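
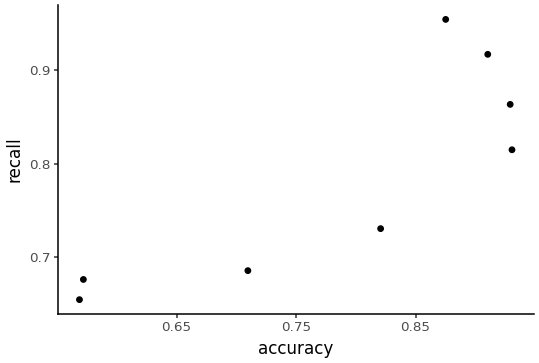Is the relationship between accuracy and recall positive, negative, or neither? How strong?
positive, strong

Points are positively correlated; strong (|r| ≈ 0.8).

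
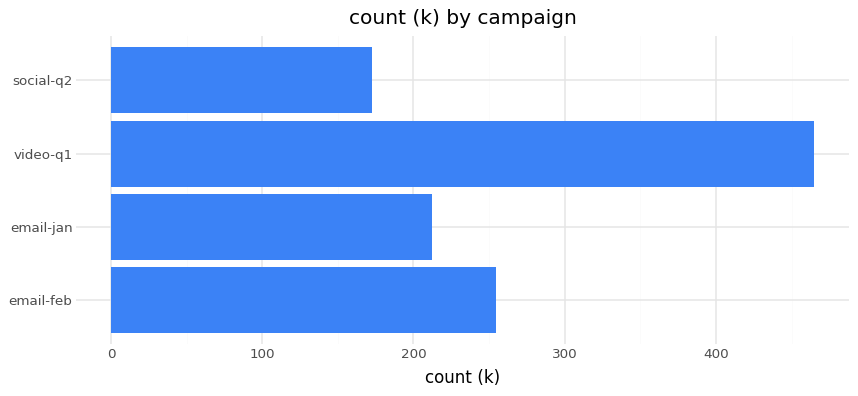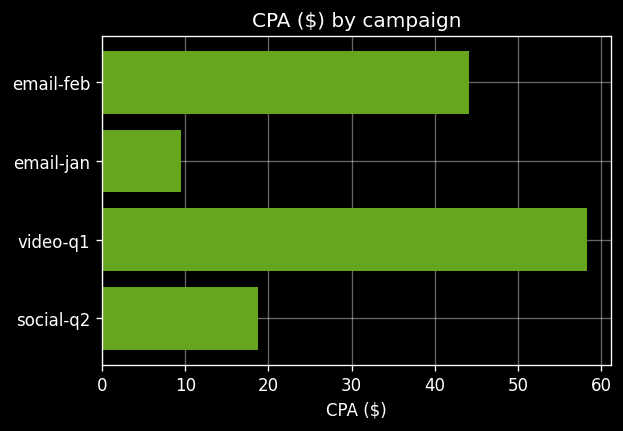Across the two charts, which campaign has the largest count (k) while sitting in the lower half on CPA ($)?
Chart 2 median CPA ($) ≈ 30; below-median campaigns: email-jan, social-q2. Among those, email-jan has the highest count (k) (≈ 200).

email-jan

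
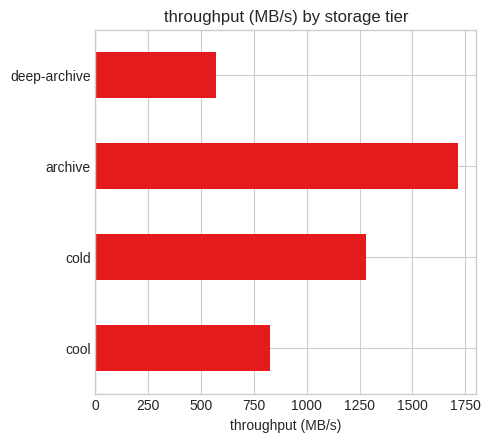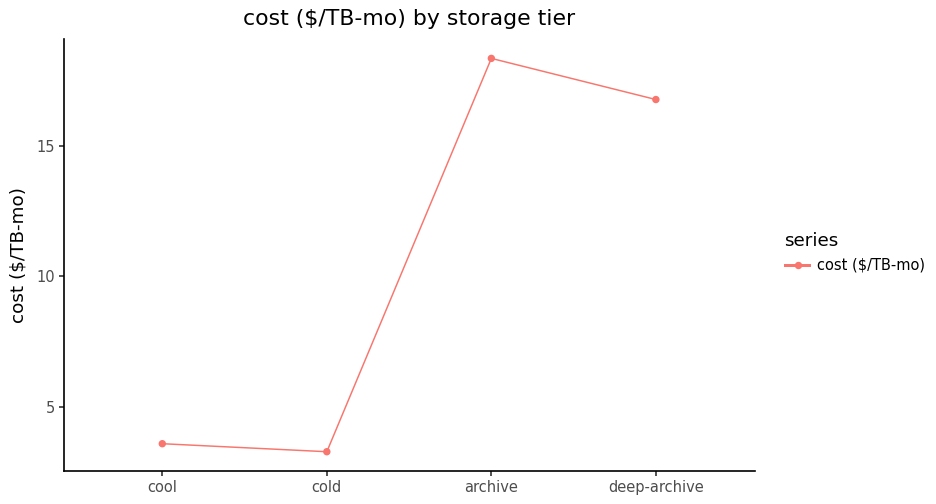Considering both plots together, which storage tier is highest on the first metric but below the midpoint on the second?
cold

Chart 2 median cost ($/TB-mo) ≈ 10; below-median storage tiers: cool, cold. Among those, cold has the highest throughput (MB/s) (≈ 1200).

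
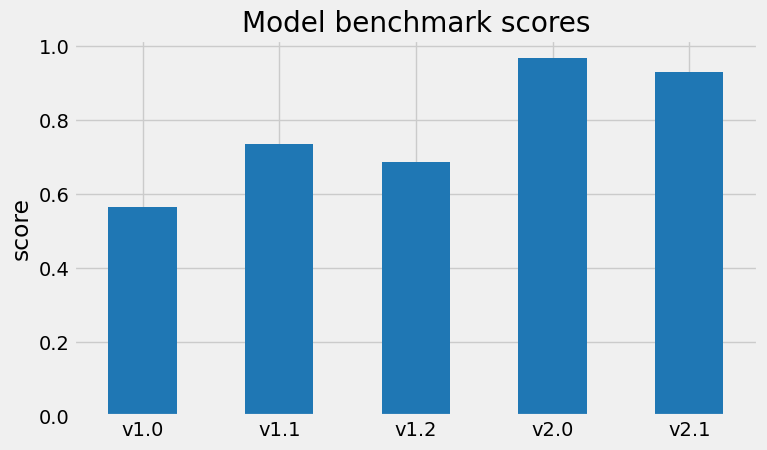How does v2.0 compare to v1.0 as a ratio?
v2.0 ≈ 1.0, v1.0 ≈ 0.6; 1.0/0.6 ≈ 1.67.

≈ 1.67×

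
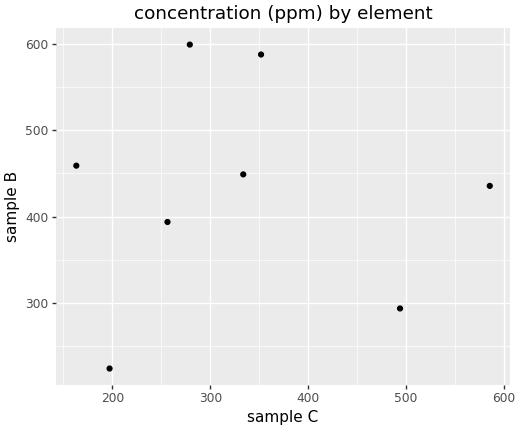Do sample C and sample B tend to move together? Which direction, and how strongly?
no clear correlation

Points are roughly uncorrelated; weak (|r| ≈ 0.0).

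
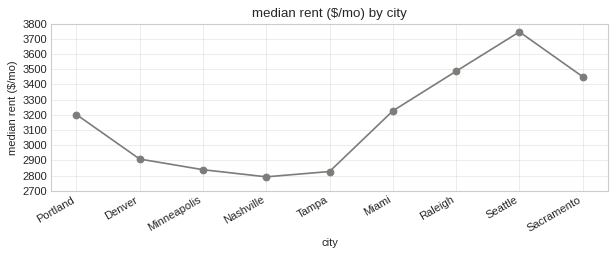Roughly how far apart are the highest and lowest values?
≈ 900

Max Seattle ≈ 3700, min Nashville ≈ 2800; range ≈ 900.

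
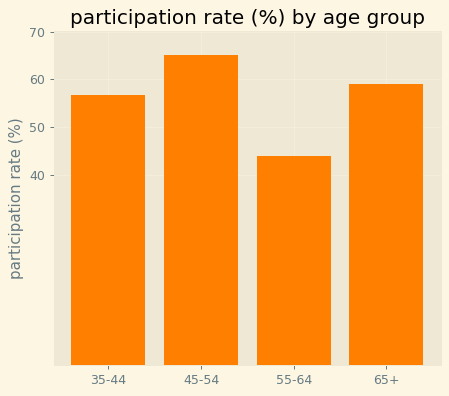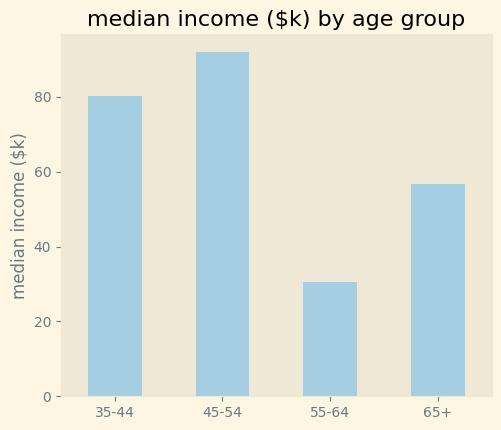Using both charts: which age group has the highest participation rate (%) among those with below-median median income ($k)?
Chart 2 median median income ($k) ≈ 70; below-median age groups: 55-64, 65+. Among those, 65+ has the highest participation rate (%) (≈ 60).

65+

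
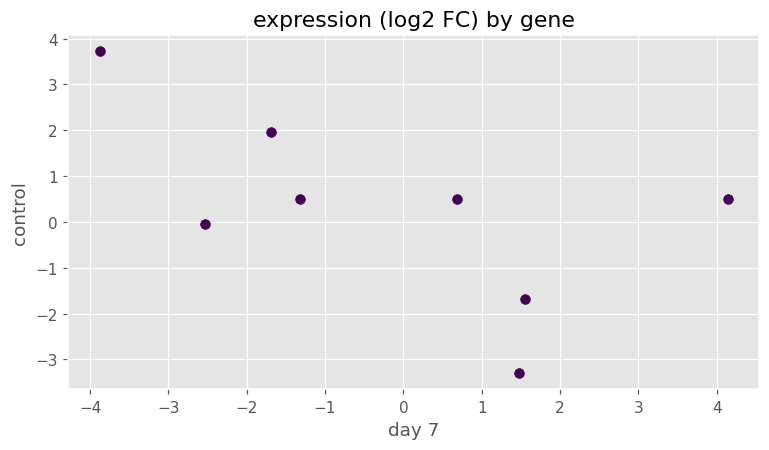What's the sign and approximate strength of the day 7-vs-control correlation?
Points are negatively correlated; moderate (|r| ≈ 0.6).

negative, moderate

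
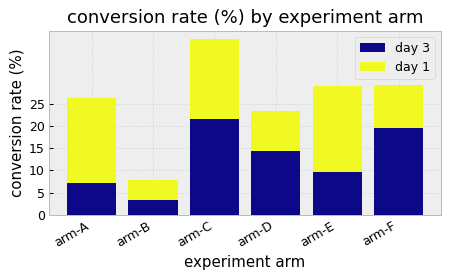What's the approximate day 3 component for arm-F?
≈ 20

day 3 top ≈ 20, bottom ≈ 0; segment ≈ 20.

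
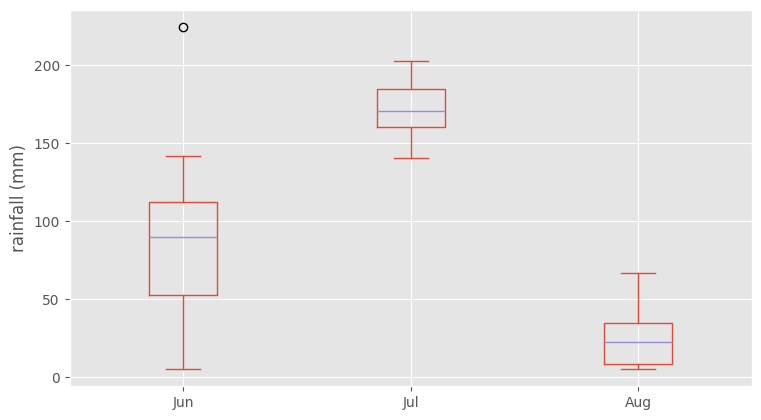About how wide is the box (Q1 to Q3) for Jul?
Q3 ≈ 180, Q1 ≈ 160; IQR ≈ 20.

≈ 20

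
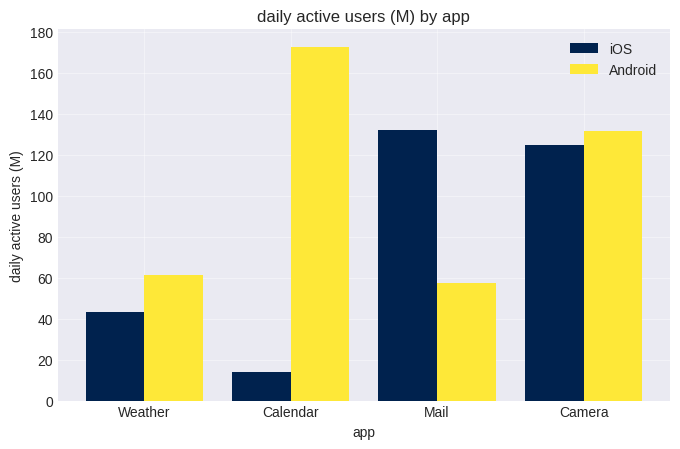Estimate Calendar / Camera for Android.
≈ 1.29×

Calendar ≈ 180, Camera ≈ 140; 180/140 ≈ 1.29.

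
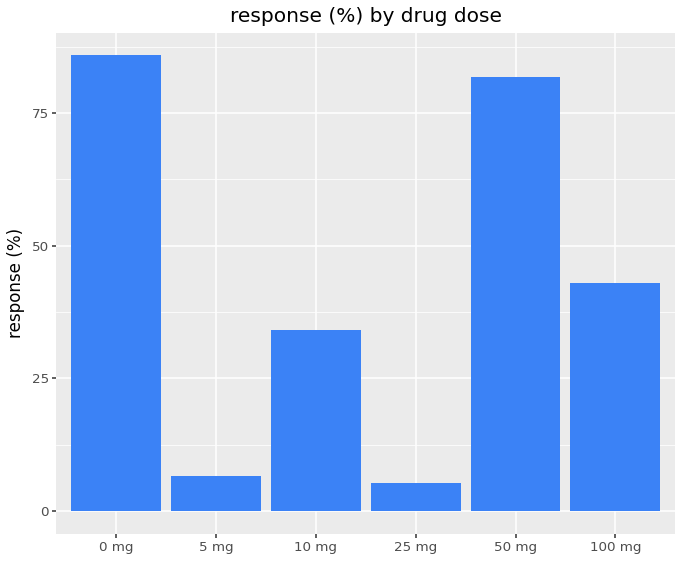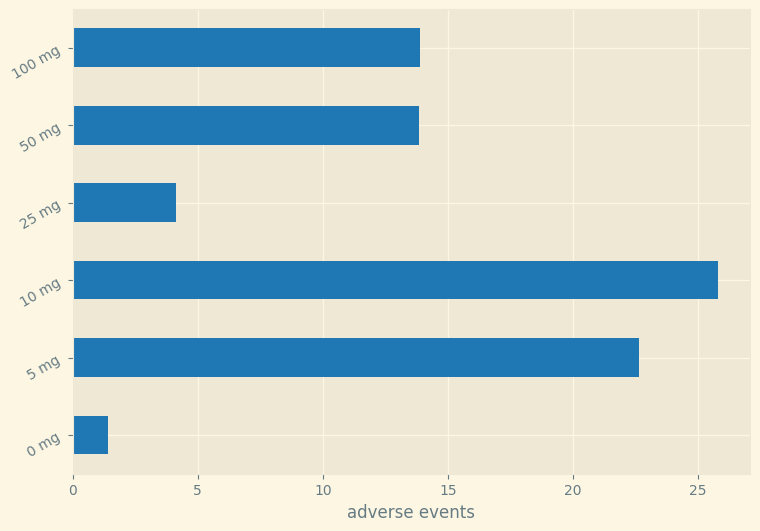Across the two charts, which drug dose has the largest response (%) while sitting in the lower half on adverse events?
0 mg

Chart 2 median adverse events ≈ 15; below-median drug doses: 0 mg, 25 mg, 50 mg. Among those, 0 mg has the highest response (%) (≈ 90).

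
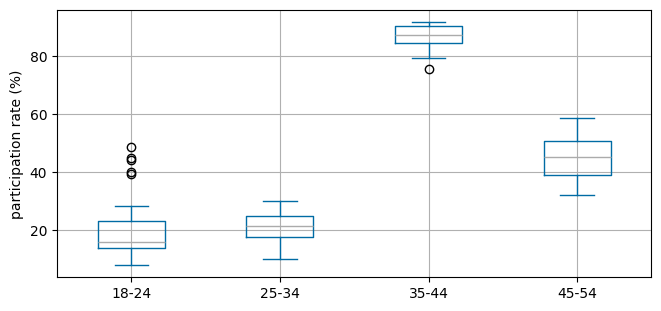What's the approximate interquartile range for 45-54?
Q3 ≈ 50, Q1 ≈ 40; IQR ≈ 10.

≈ 10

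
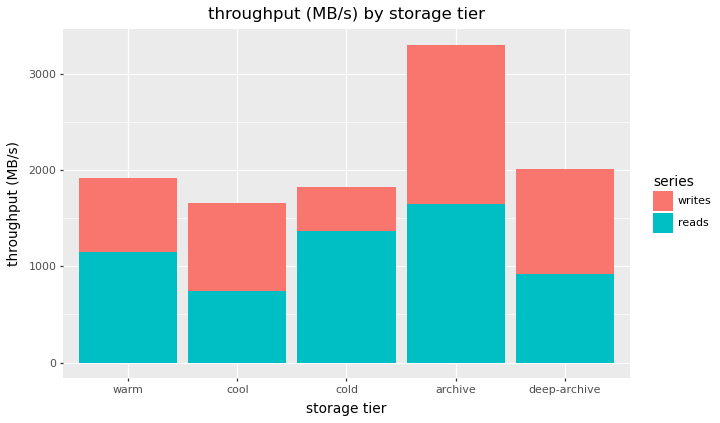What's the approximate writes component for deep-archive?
writes top ≈ 2000, bottom ≈ 1000; segment ≈ 1000.

≈ 1000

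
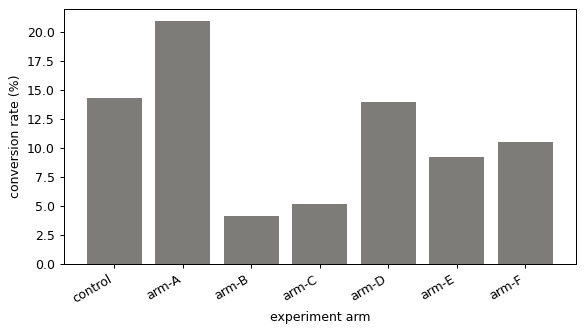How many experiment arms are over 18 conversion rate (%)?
1

Above 18: arm-A.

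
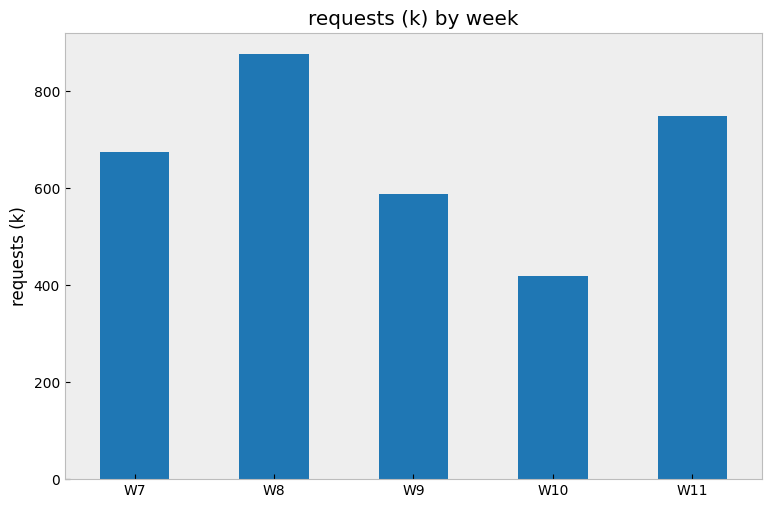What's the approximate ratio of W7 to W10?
≈ 1.75×

W7 ≈ 700, W10 ≈ 400; 700/400 ≈ 1.75.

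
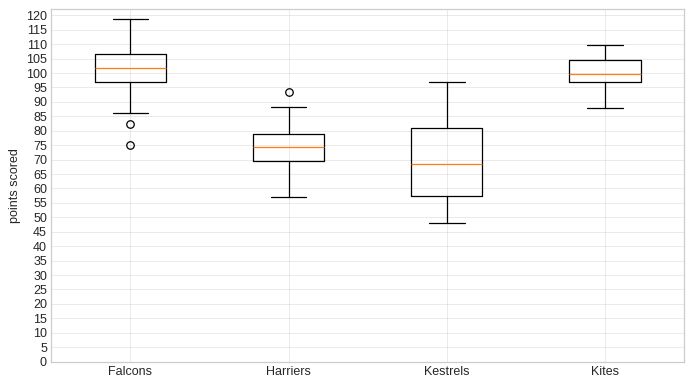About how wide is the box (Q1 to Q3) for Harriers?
≈ 10

Q3 ≈ 80, Q1 ≈ 70; IQR ≈ 10.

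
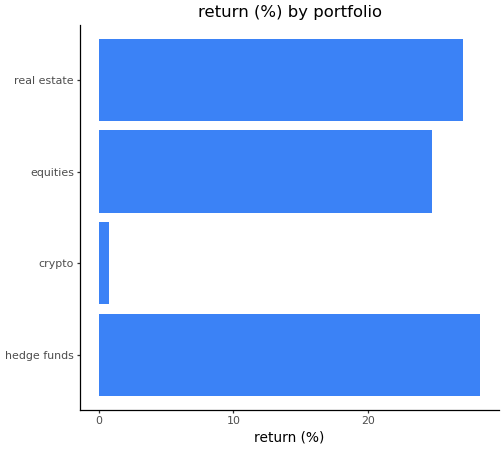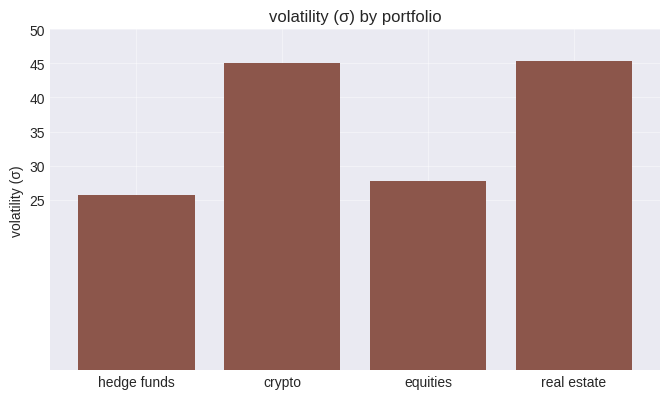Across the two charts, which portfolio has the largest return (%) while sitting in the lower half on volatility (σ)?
Chart 2 median volatility (σ) ≈ 35; below-median portfolios: hedge funds, equities. Among those, hedge funds has the highest return (%) (≈ 30).

hedge funds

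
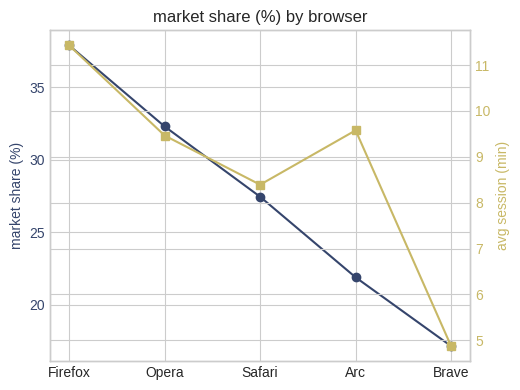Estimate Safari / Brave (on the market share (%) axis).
≈ 1.56×

Safari ≈ 28, Brave ≈ 18; 28/18 ≈ 1.56.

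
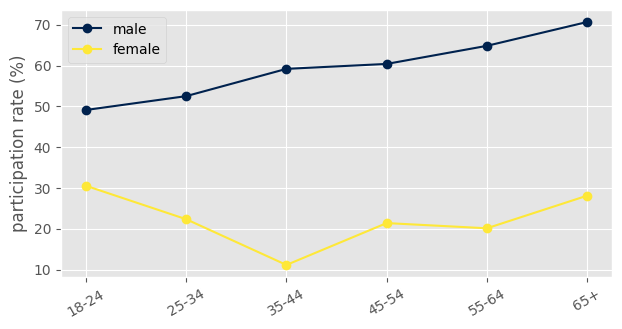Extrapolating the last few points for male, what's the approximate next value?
Last three: 60, 65, 70 → slope ≈ 5/step → next ≈ 75.

≈ 75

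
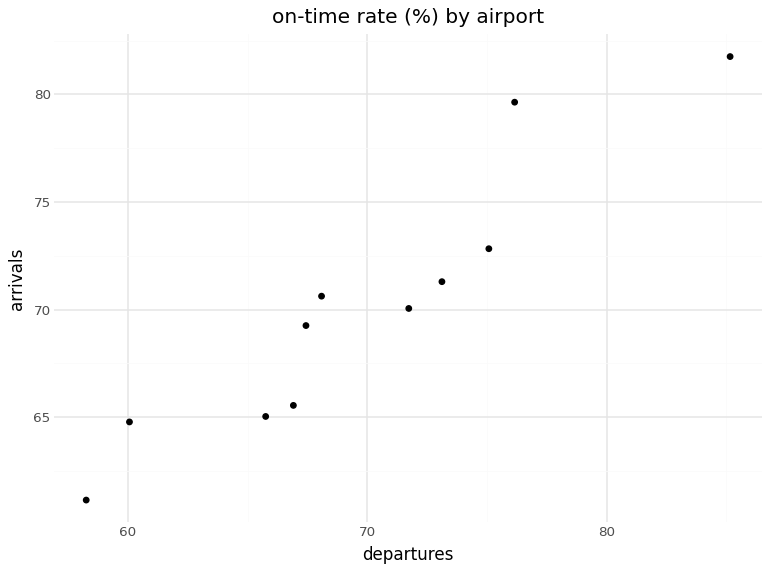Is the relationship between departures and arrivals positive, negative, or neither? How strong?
Points are positively correlated; strong (|r| ≈ 0.9).

positive, strong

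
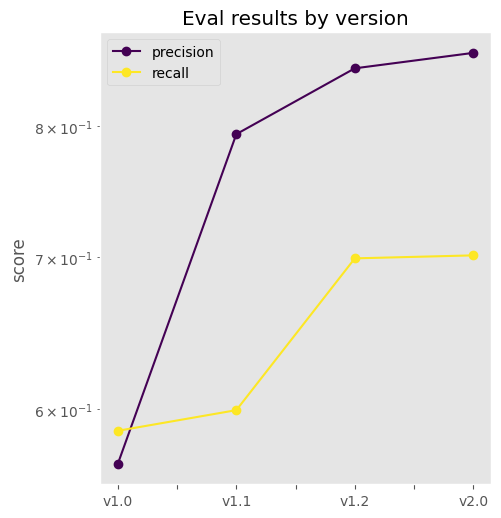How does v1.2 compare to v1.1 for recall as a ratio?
v1.2 ≈ 0.70, v1.1 ≈ 0.60; 0.70/0.60 ≈ 1.17.

≈ 1.17×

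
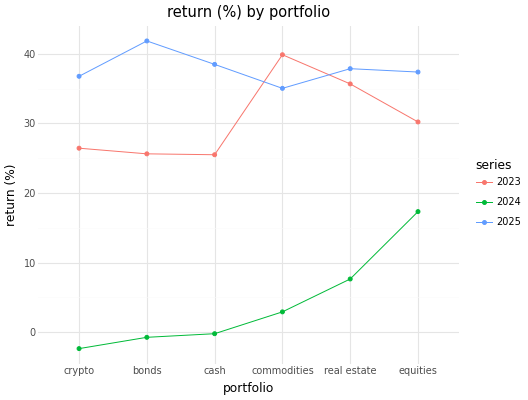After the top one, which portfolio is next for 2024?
Top 3 for 2024: equities ≈ 15, real estate ≈ 10, commodities ≈ 5.

real estate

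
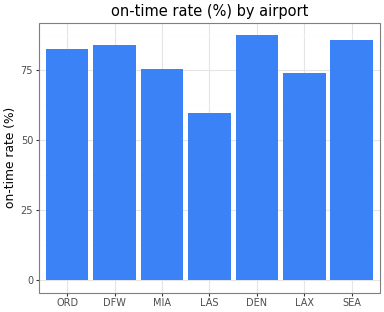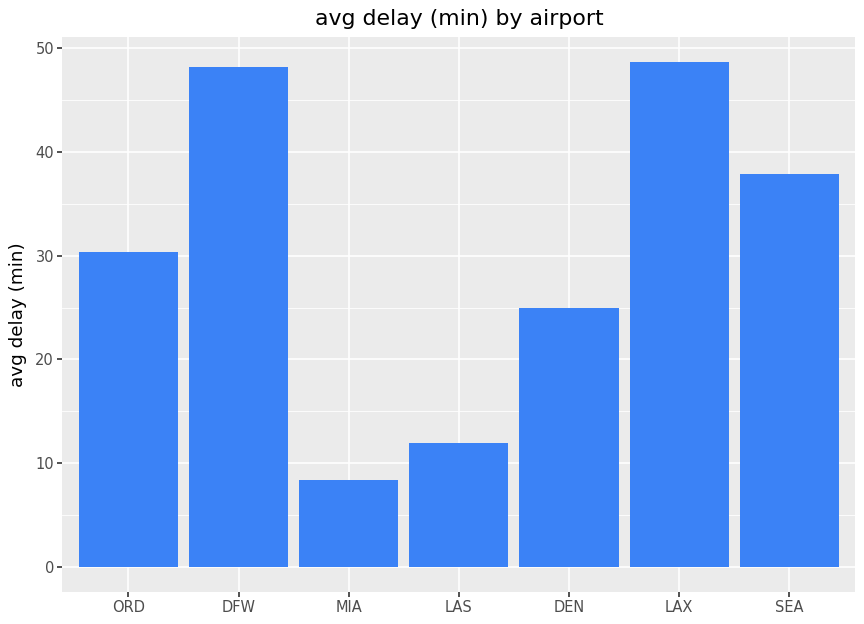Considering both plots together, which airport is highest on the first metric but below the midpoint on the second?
DEN

Chart 2 median avg delay (min) ≈ 30; below-median airports: MIA, LAS, DEN. Among those, DEN has the highest on-time rate (%) (≈ 90).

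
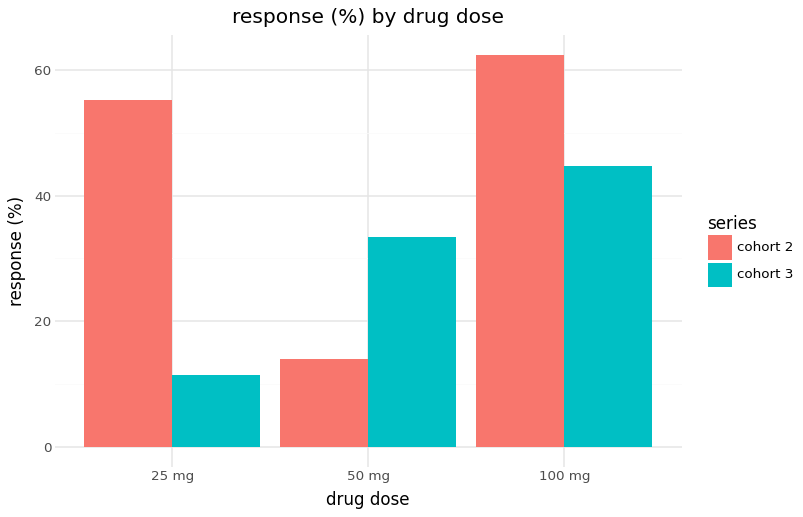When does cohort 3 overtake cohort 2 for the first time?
50 mg

25 mg: cohort 3 ≈ 10 vs cohort 2 ≈ 60 (not yet); 50 mg: cohort 3 ≈ 30 vs cohort 2 ≈ 10 (first crossover).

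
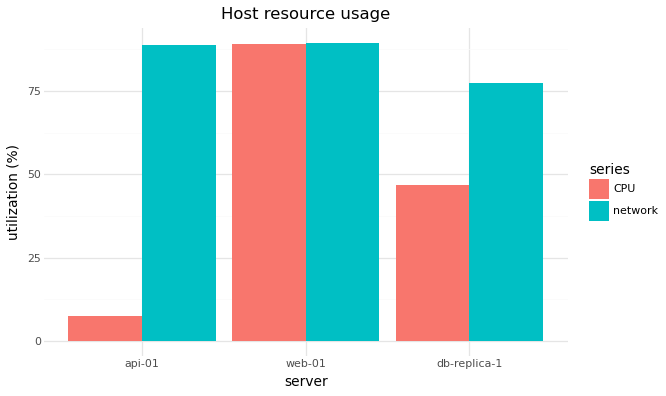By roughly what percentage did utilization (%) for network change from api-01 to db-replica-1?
api-01 ≈ 90, db-replica-1 ≈ 80; (80 − 90) / 90 ≈ -11.1%.

≈ -11.1%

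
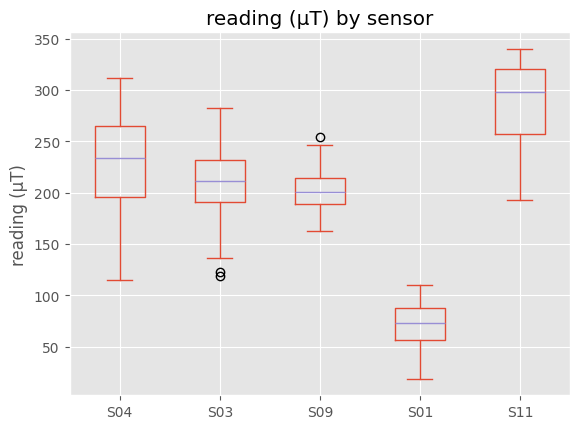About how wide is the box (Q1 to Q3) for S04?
≈ 60

Q3 ≈ 260, Q1 ≈ 200; IQR ≈ 60.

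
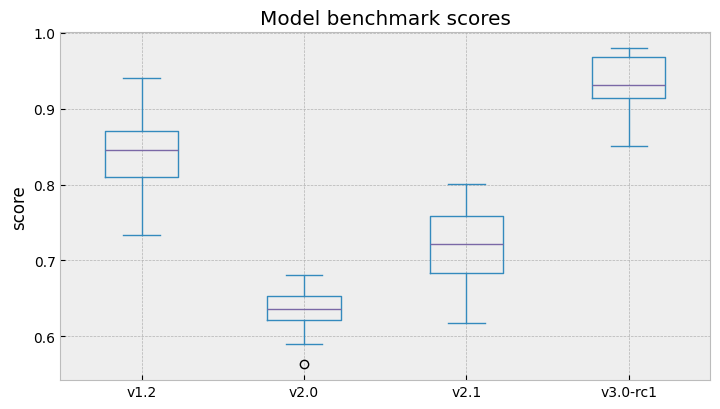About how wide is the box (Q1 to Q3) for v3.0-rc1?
Q3 ≈ 0.95, Q1 ≈ 0.90; IQR ≈ 0.05.

≈ 0.05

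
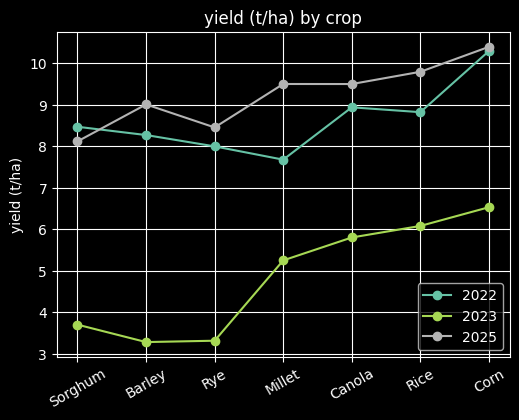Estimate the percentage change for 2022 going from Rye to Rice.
≈ +12.5%

Rye ≈ 8, Rice ≈ 9; (9 − 8) / 8 ≈ +12.5%.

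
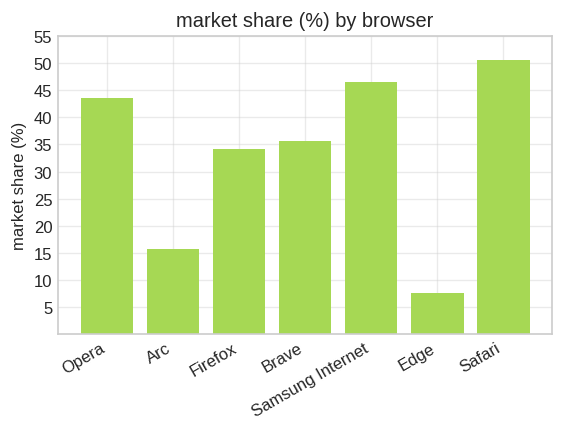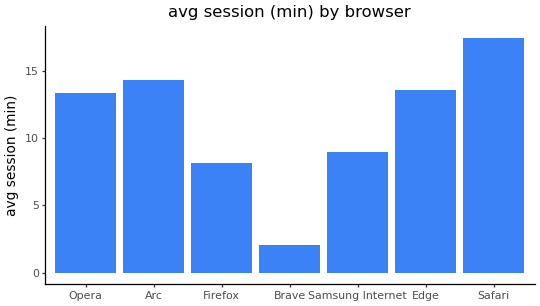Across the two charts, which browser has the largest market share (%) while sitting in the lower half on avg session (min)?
Chart 2 median avg session (min) ≈ 14; below-median browsers: Firefox, Brave, Samsung Internet. Among those, Samsung Internet has the highest market share (%) (≈ 45).

Samsung Internet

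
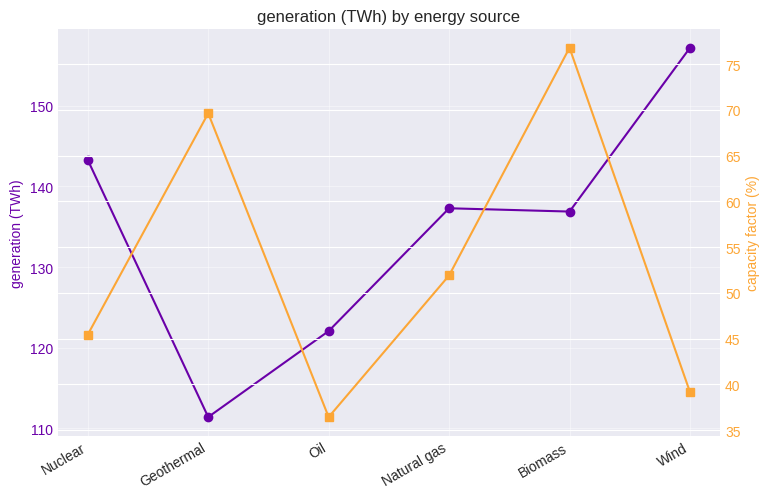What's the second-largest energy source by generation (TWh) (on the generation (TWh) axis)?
Top 3 (on the generation (TWh) axis): Wind ≈ 155, Nuclear ≈ 145, Natural gas ≈ 135.

Nuclear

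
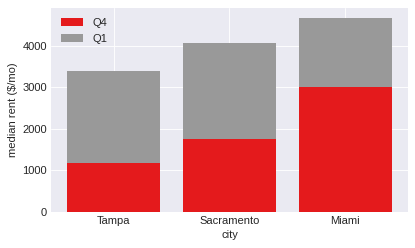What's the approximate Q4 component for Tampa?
≈ 1000

Q4 top ≈ 1000, bottom ≈ 0; segment ≈ 1000.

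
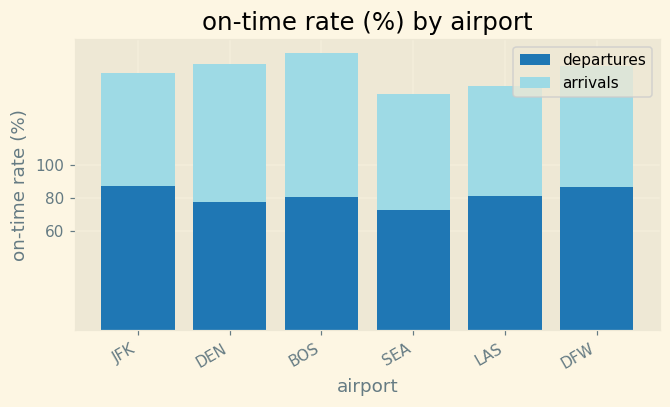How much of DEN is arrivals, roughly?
≈ 80

arrivals top ≈ 160, bottom ≈ 80; segment ≈ 80.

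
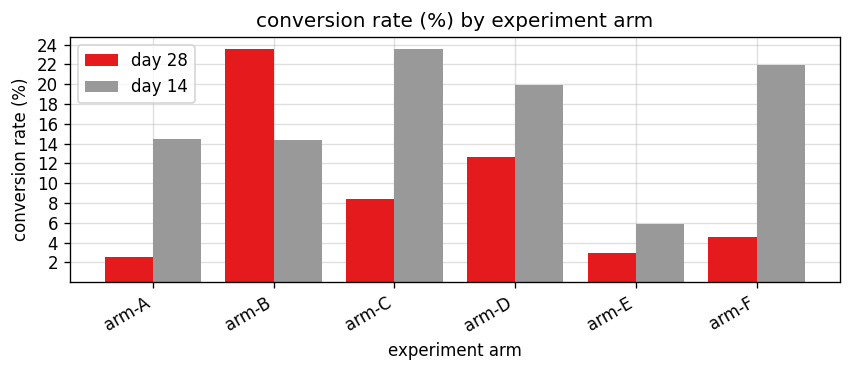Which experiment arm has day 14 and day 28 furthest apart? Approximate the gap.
arm-F: day 14 ≈ 22, day 28 ≈ 4 → gap ≈ 18. Next-largest (arm-C) is only ≈ 16.

arm-F, ≈ 18 %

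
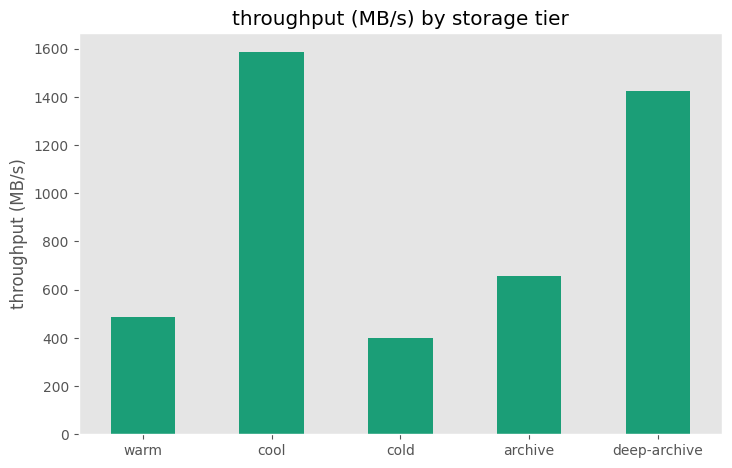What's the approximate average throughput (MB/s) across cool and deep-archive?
≈ 1500

(1600 + 1400) / 2 ≈ 1500.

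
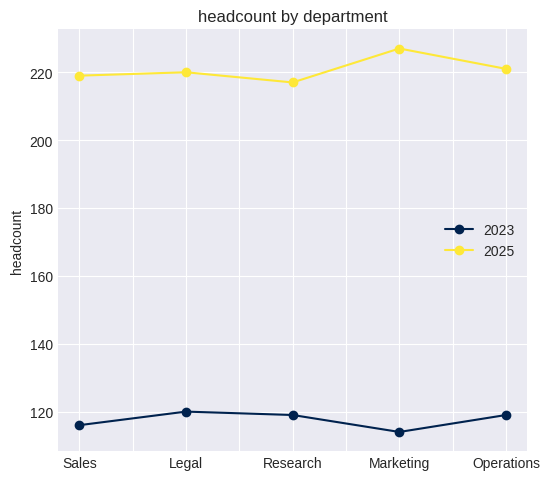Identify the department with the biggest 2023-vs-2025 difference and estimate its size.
Marketing, ≈ 120

Marketing: 2023 ≈ 110, 2025 ≈ 230 → gap ≈ 120. Next-largest (Sales) is only ≈ 100.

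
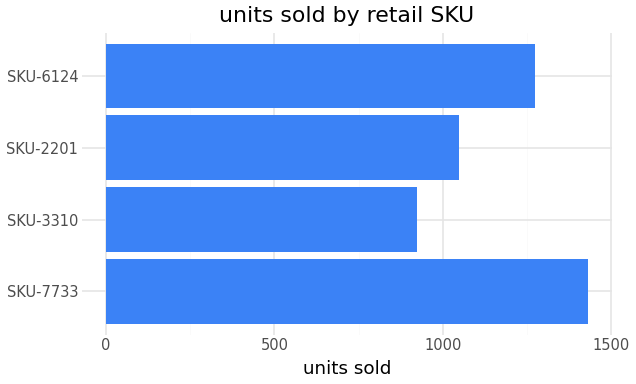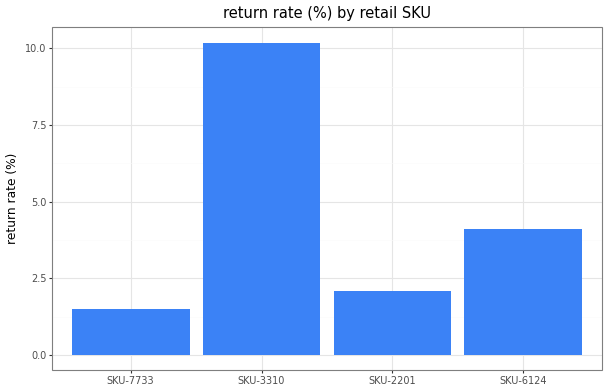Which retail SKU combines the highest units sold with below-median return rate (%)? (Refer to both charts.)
Chart 2 median return rate (%) ≈ 3; below-median retail SKUs: SKU-7733, SKU-2201. Among those, SKU-7733 has the highest units sold (≈ 1400).

SKU-7733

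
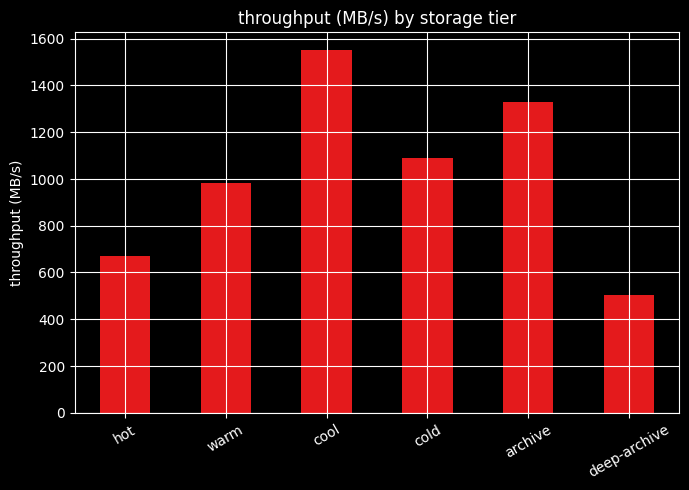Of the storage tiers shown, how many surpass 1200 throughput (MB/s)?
2

Above 1200: cool, archive.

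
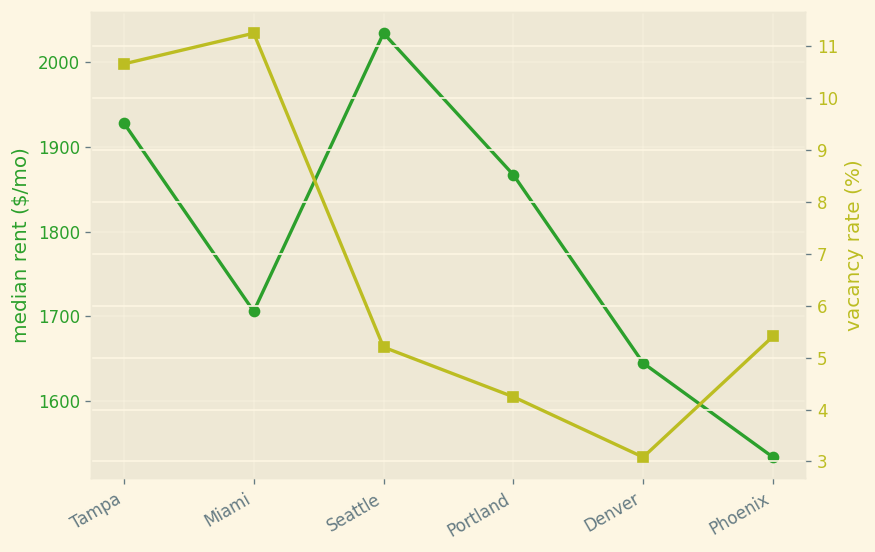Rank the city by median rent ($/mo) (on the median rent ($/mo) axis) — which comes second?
Tampa

Top 3 (on the median rent ($/mo) axis): Seattle ≈ 2050, Tampa ≈ 1950, Portland ≈ 1850.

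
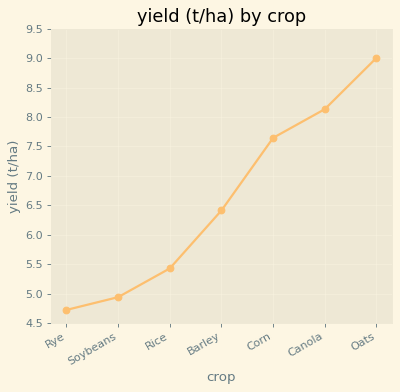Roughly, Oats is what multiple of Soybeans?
≈ 1.8×

Oats ≈ 9.0, Soybeans ≈ 5.0; 9.0/5.0 ≈ 1.8.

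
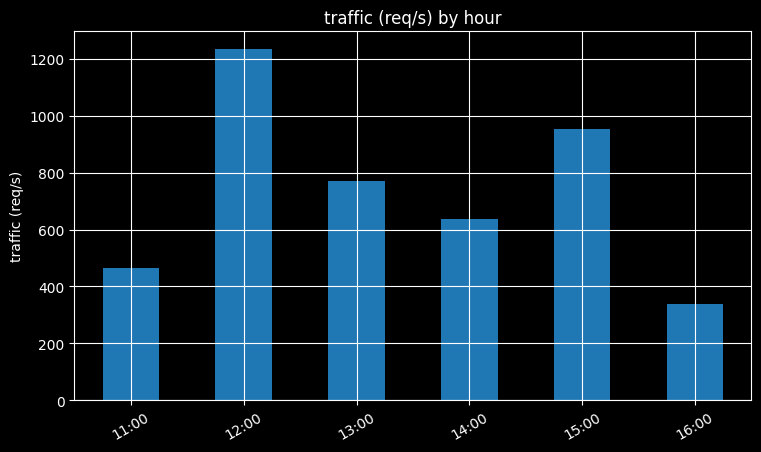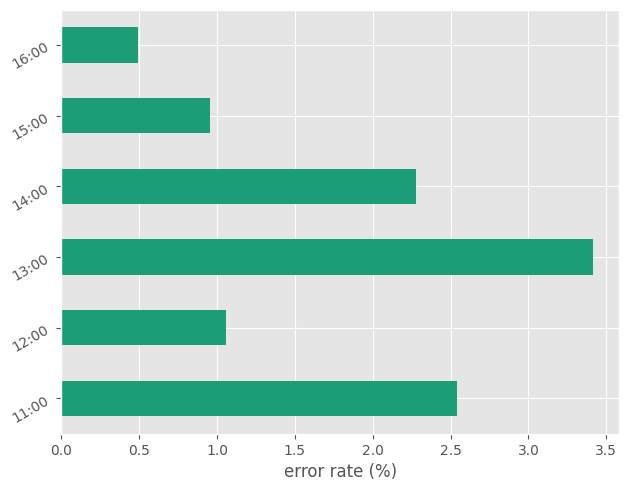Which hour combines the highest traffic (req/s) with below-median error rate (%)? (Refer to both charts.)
Chart 2 median error rate (%) ≈ 1.5; below-median hours: 12:00, 15:00, 16:00. Among those, 12:00 has the highest traffic (req/s) (≈ 1200).

12:00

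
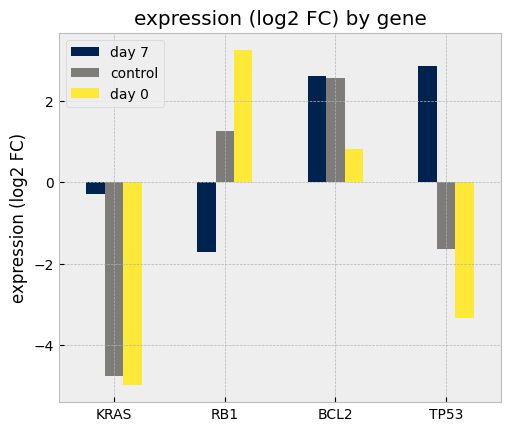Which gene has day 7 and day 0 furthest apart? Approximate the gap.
TP53, ≈ 6 log2 FC

TP53: day 7 ≈ 3, day 0 ≈ -3 → gap ≈ 6. Next-largest (RB1) is only ≈ 5.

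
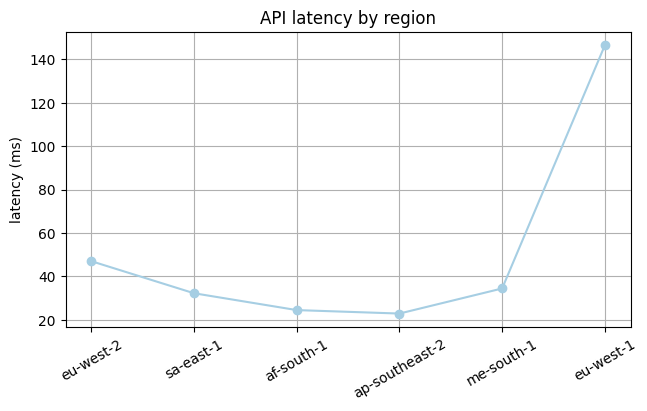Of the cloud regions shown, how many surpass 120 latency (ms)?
Above 120: eu-west-1.

1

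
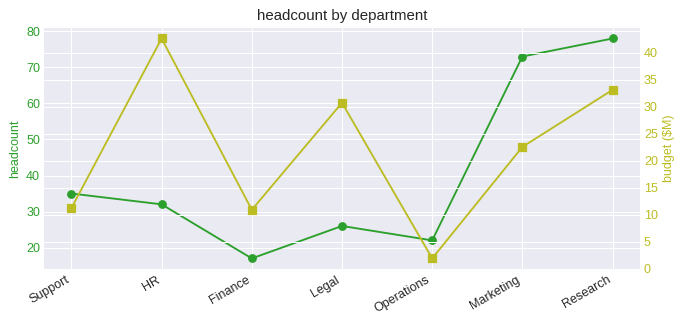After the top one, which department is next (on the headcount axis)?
Marketing

Top 3 (on the headcount axis): Research ≈ 80, Marketing ≈ 70, Support ≈ 40.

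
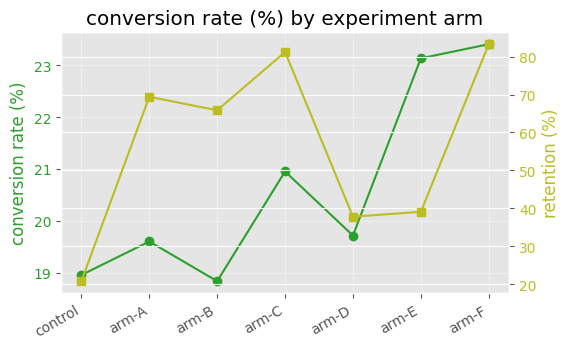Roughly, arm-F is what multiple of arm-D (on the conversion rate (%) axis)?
≈ 1.21×

arm-F ≈ 23.5, arm-D ≈ 19.5; 23.5/19.5 ≈ 1.21.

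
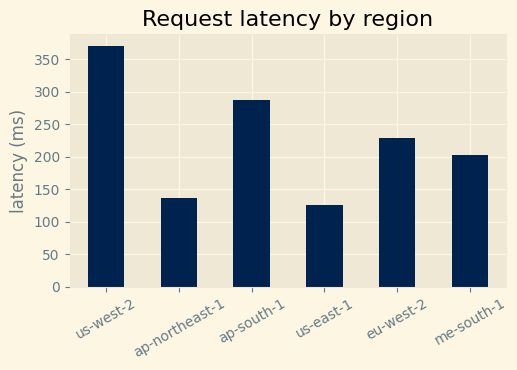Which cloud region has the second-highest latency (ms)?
Top 3: us-west-2 ≈ 350, ap-south-1 ≈ 300, eu-west-2 ≈ 250.

ap-south-1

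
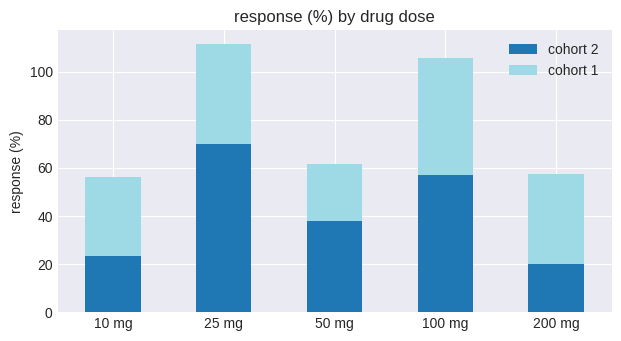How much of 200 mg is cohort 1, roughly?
cohort 1 top ≈ 60, bottom ≈ 20; segment ≈ 40.

≈ 40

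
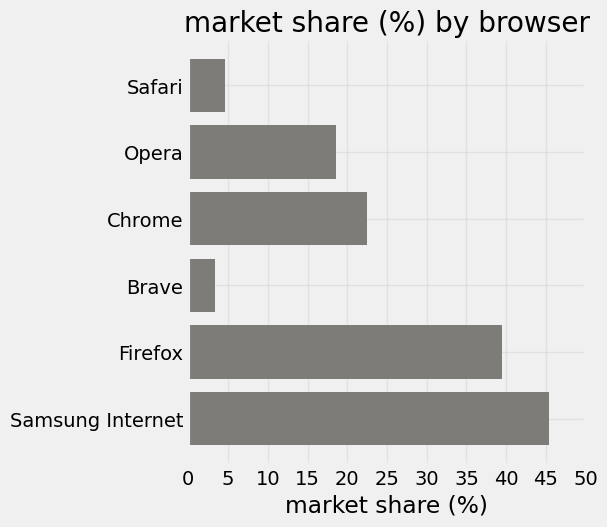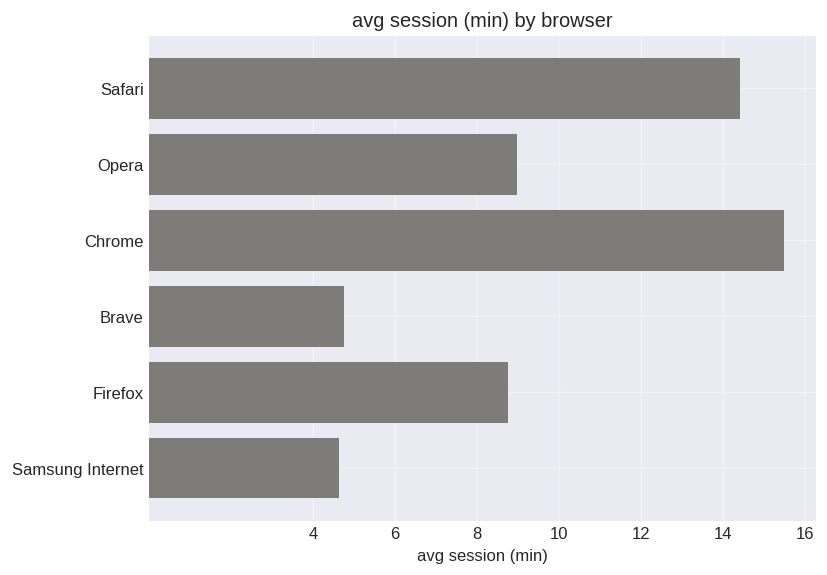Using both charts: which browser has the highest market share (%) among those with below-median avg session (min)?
Chart 2 median avg session (min) ≈ 8; below-median browsers: Brave, Firefox, Samsung Internet. Among those, Samsung Internet has the highest market share (%) (≈ 45).

Samsung Internet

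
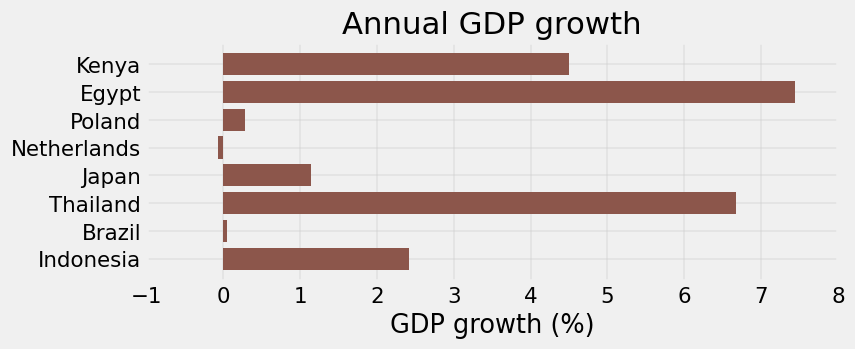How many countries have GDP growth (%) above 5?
2

Above 5: Egypt, Thailand.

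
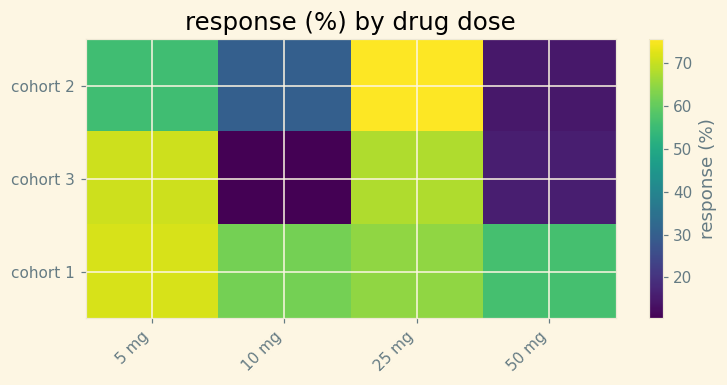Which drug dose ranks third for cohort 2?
Top 4 for cohort 2: 25 mg ≈ 80, 5 mg ≈ 60, 10 mg ≈ 30, 50 mg ≈ 10.

10 mg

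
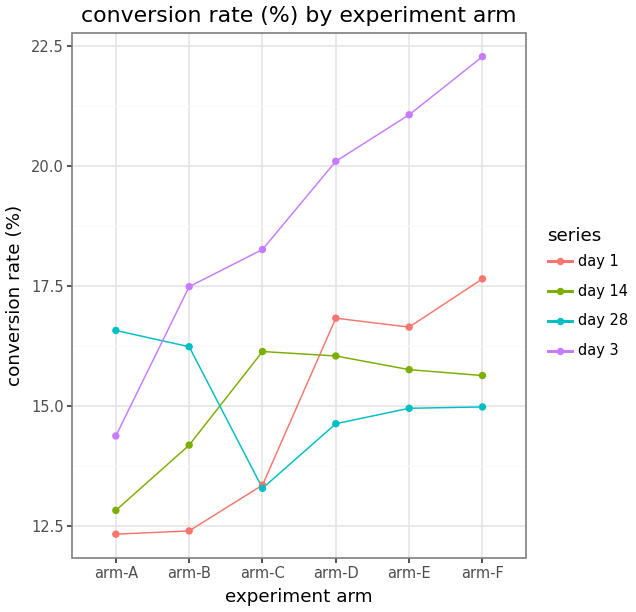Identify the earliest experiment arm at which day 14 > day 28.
arm-B: day 14 ≈ 14 vs day 28 ≈ 16 (not yet); arm-C: day 14 ≈ 16 vs day 28 ≈ 13 (first crossover).

arm-C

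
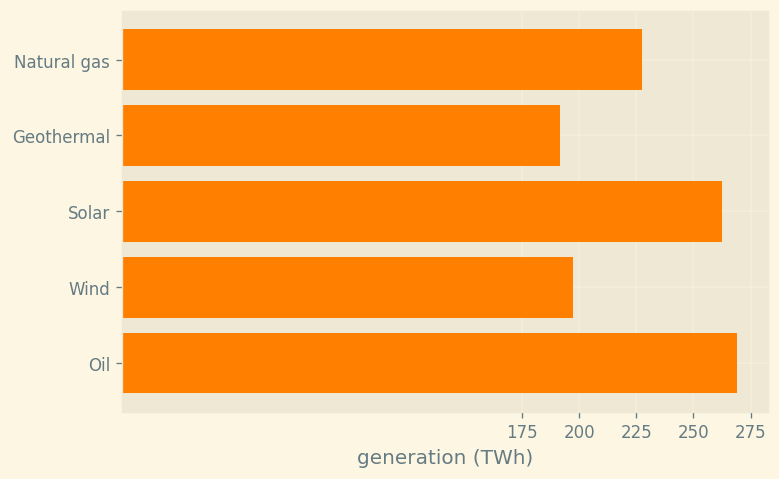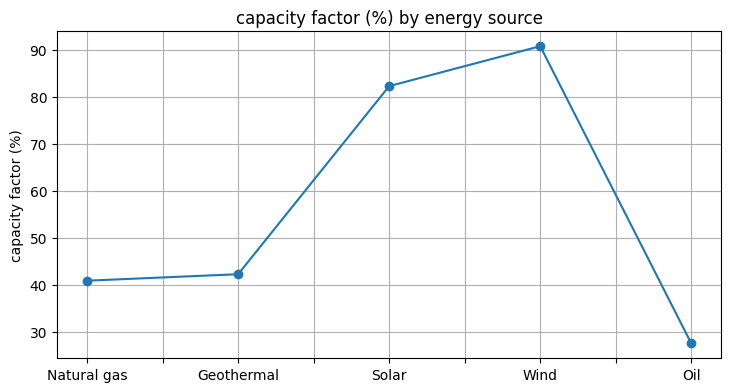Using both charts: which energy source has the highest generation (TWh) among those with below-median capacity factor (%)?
Chart 2 median capacity factor (%) ≈ 40; below-median energy sources: Natural gas, Oil. Among those, Oil has the highest generation (TWh) (≈ 275).

Oil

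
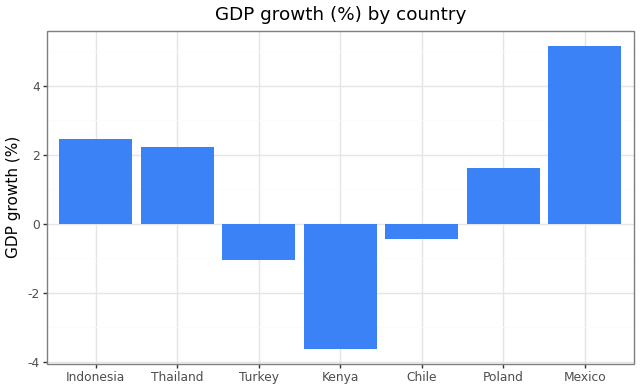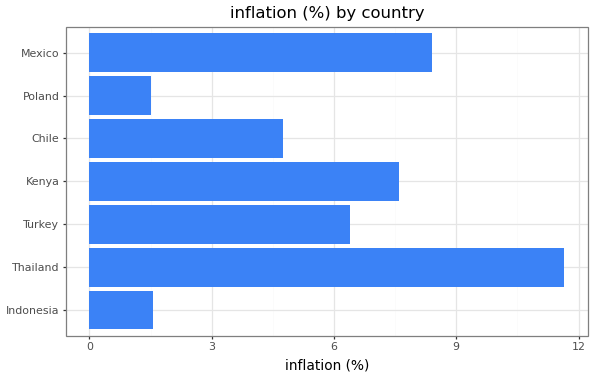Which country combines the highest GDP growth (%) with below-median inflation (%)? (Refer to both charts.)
Chart 2 median inflation (%) ≈ 6; below-median countries: Indonesia, Chile, Poland. Among those, Indonesia has the highest GDP growth (%) (≈ 2.5).

Indonesia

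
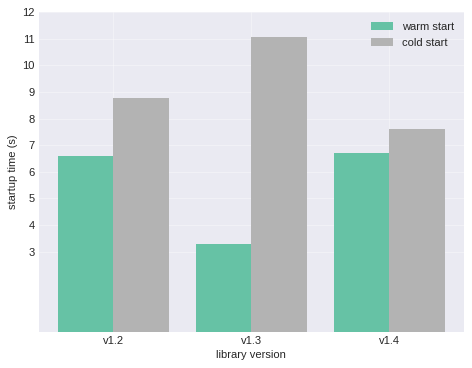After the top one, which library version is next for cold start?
v1.2

Top 3 for cold start: v1.3 ≈ 11, v1.2 ≈ 9, v1.4 ≈ 8.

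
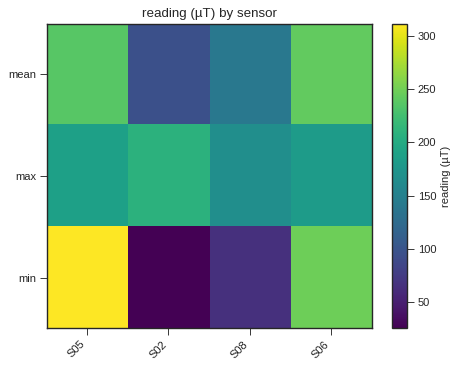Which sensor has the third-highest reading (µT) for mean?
Top 4 for mean: S06 ≈ 250, S05 ≈ 225, S08 ≈ 150, S02 ≈ 100.

S08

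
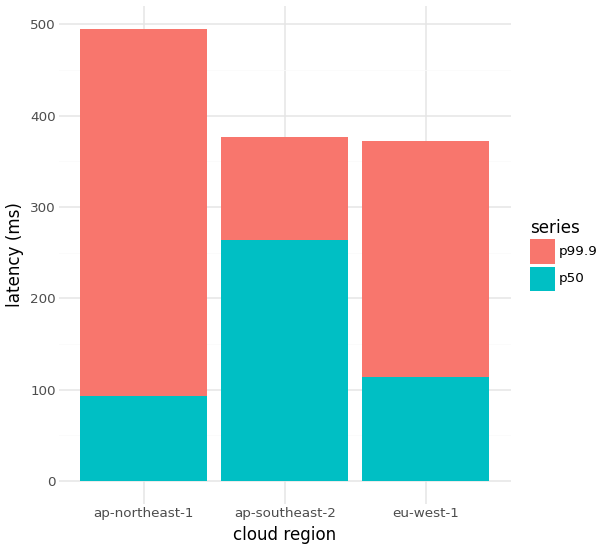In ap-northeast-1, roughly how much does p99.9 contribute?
p99.9 top ≈ 500, bottom ≈ 100; segment ≈ 400.

≈ 400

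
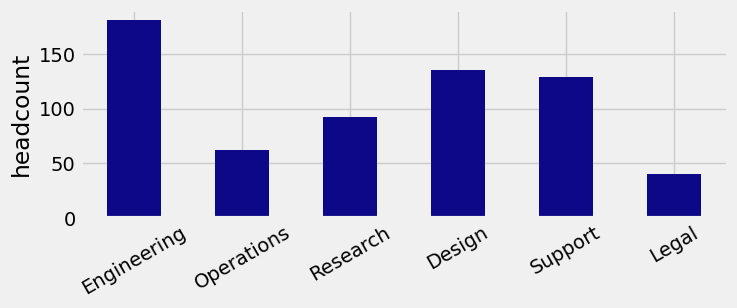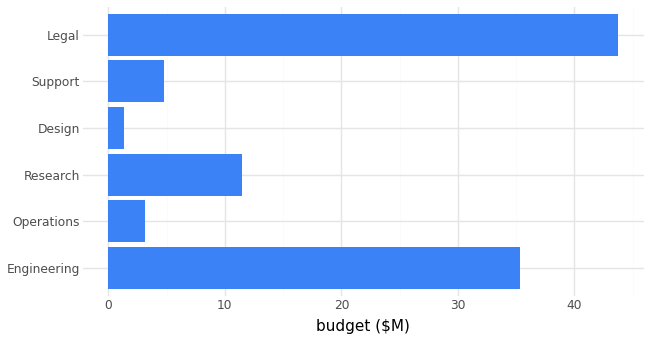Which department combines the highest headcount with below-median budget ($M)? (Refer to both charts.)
Design

Chart 2 median budget ($M) ≈ 10; below-median departments: Operations, Design, Support. Among those, Design has the highest headcount (≈ 140).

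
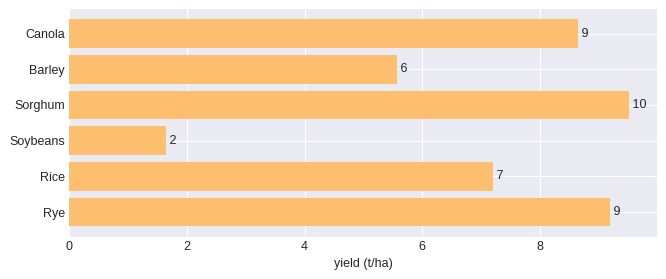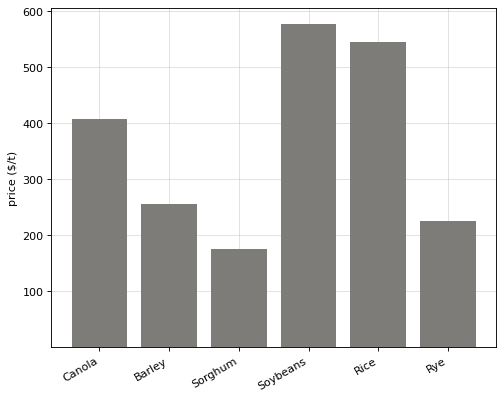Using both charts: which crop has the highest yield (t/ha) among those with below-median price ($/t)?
Sorghum

Chart 2 median price ($/t) ≈ 300; below-median crops: Barley, Sorghum, Rye. Among those, Sorghum has the highest yield (t/ha) (≈ 10).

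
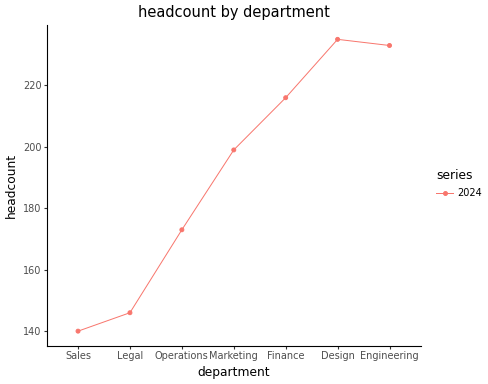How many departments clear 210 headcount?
Above 210: Finance, Design, Engineering.

3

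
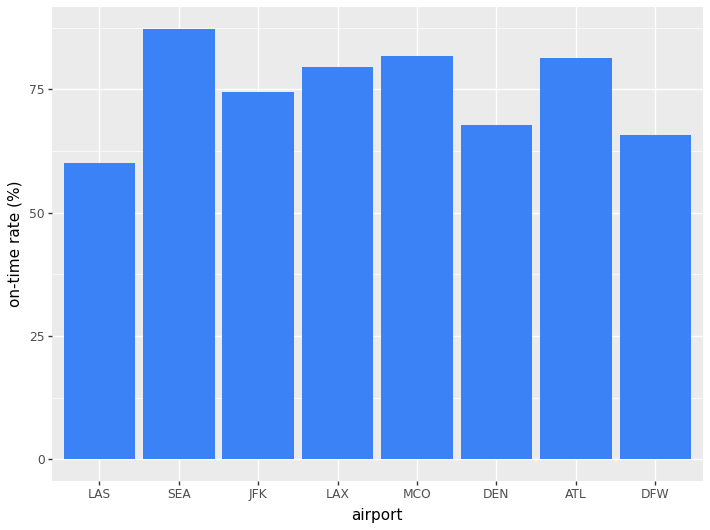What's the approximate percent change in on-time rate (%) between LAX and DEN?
≈ -12.5%

LAX ≈ 80, DEN ≈ 70; (70 − 80) / 80 ≈ -12.5%.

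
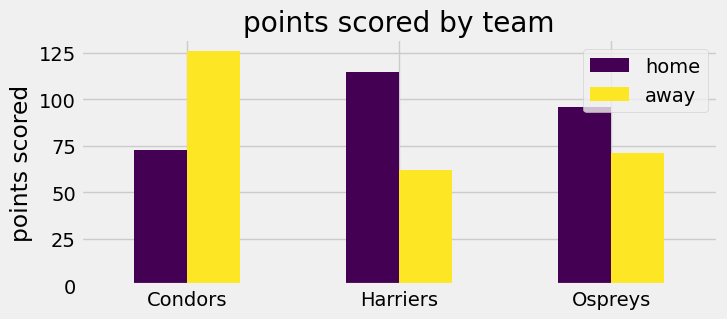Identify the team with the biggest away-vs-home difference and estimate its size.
Harriers, ≈ 60

Harriers: away ≈ 60, home ≈ 120 → gap ≈ 60. Next-largest (Condors) is only ≈ 40.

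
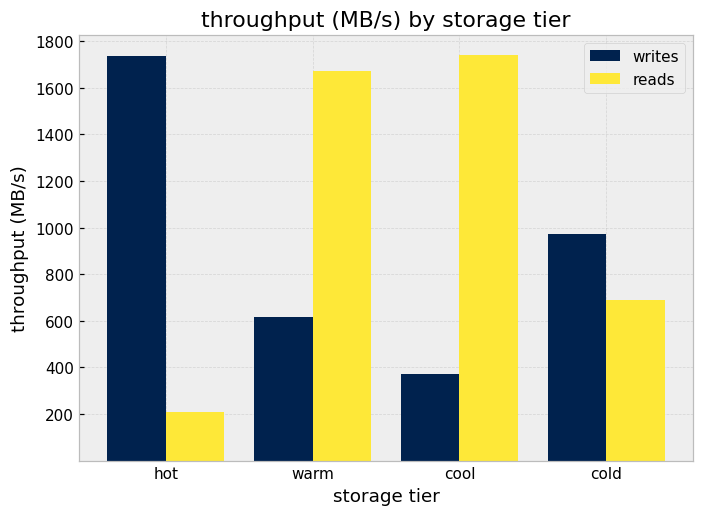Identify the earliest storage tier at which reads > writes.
hot: reads ≈ 200 vs writes ≈ 1800 (not yet); warm: reads ≈ 1600 vs writes ≈ 600 (first crossover).

warm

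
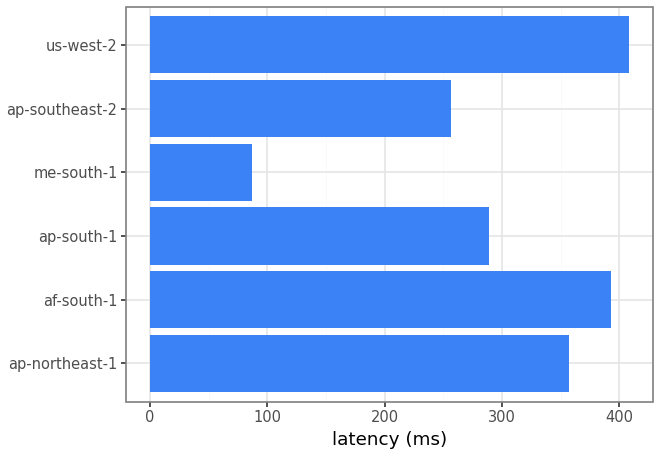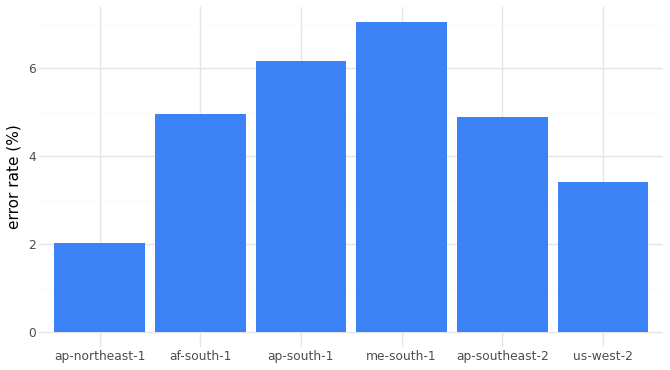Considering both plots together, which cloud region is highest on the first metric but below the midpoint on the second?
Chart 2 median error rate (%) ≈ 5; below-median cloud regions: ap-northeast-1, ap-southeast-2, us-west-2. Among those, us-west-2 has the highest latency (ms) (≈ 400).

us-west-2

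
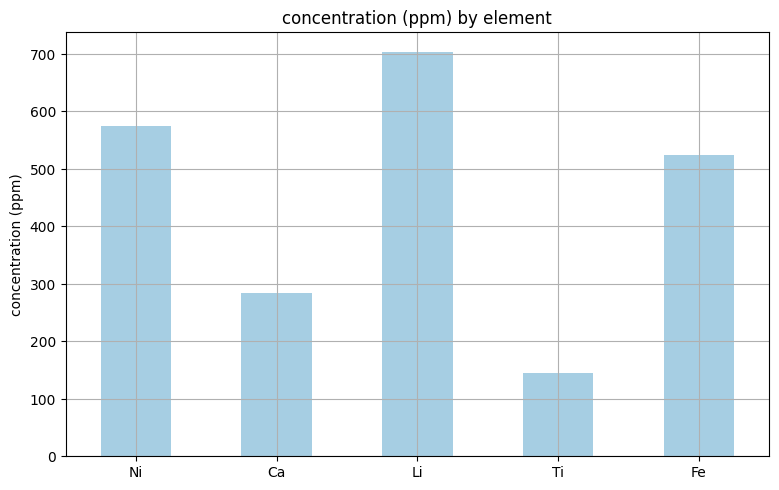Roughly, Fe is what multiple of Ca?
Fe ≈ 500, Ca ≈ 300; 500/300 ≈ 1.67.

≈ 1.67×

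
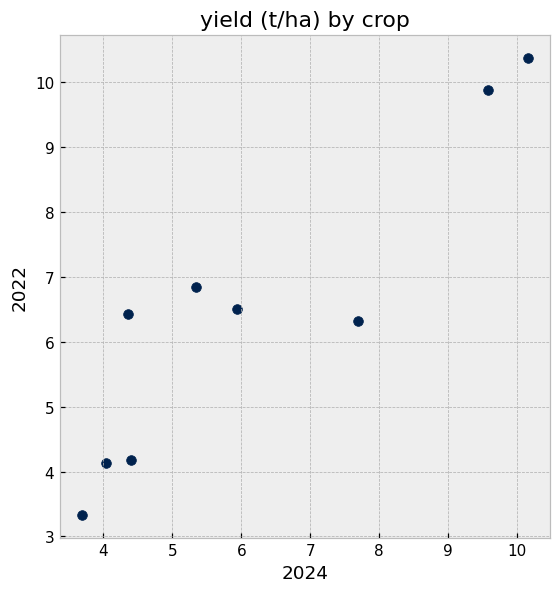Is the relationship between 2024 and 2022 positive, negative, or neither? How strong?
Points are positively correlated; strong (|r| ≈ 0.9).

positive, strong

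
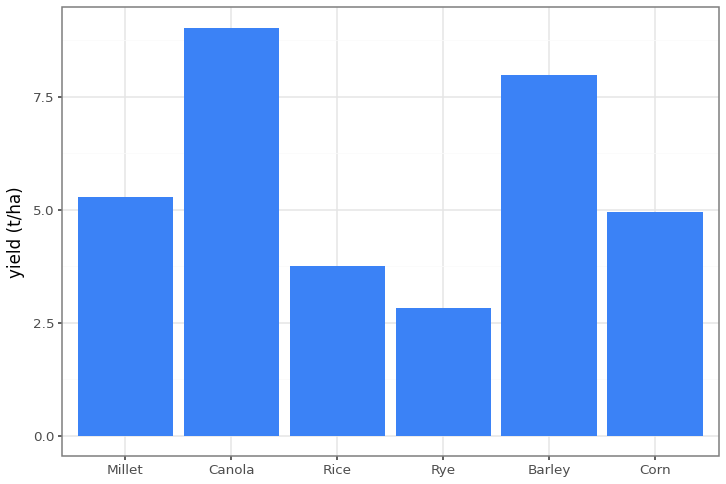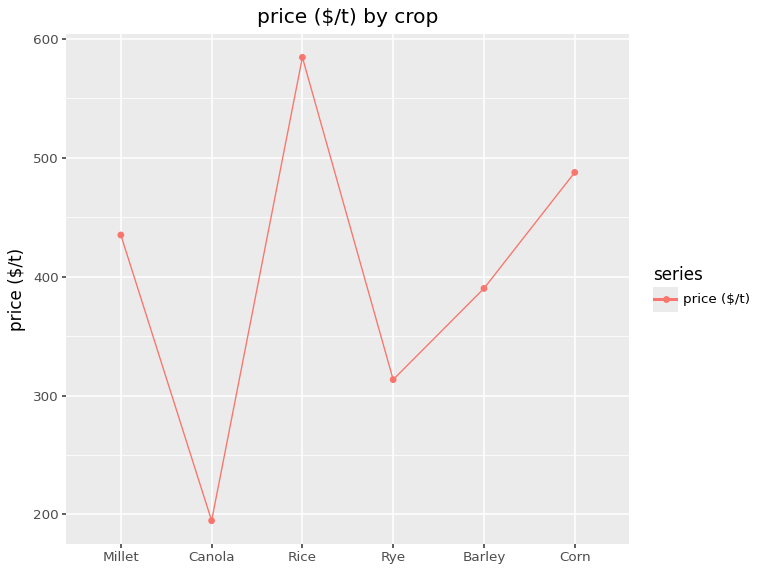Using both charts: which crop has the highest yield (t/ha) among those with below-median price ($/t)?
Canola

Chart 2 median price ($/t) ≈ 400; below-median crops: Canola, Rye, Barley. Among those, Canola has the highest yield (t/ha) (≈ 9).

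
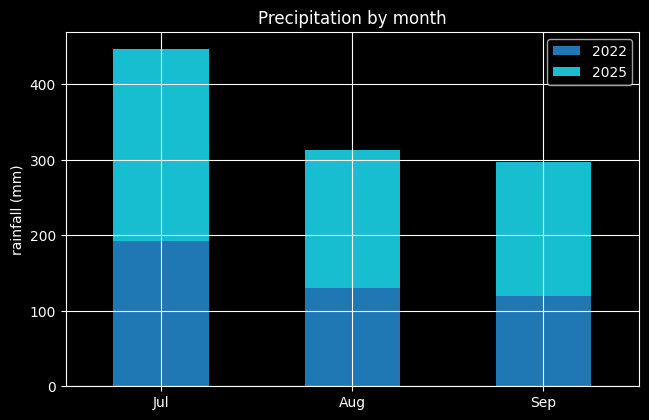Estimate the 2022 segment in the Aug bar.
≈ 150

2022 top ≈ 150, bottom ≈ 0; segment ≈ 150.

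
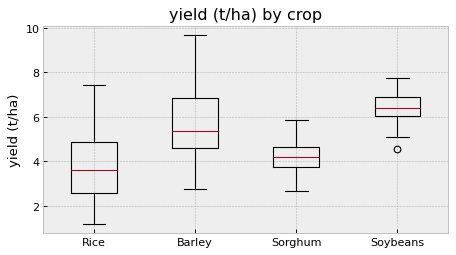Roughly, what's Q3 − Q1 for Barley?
Q3 ≈ 7.0, Q1 ≈ 4.5; IQR ≈ 2.5.

≈ 2.5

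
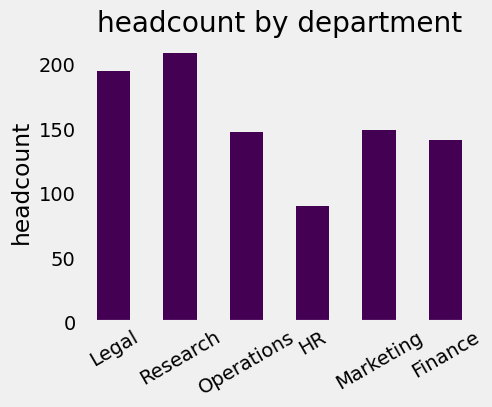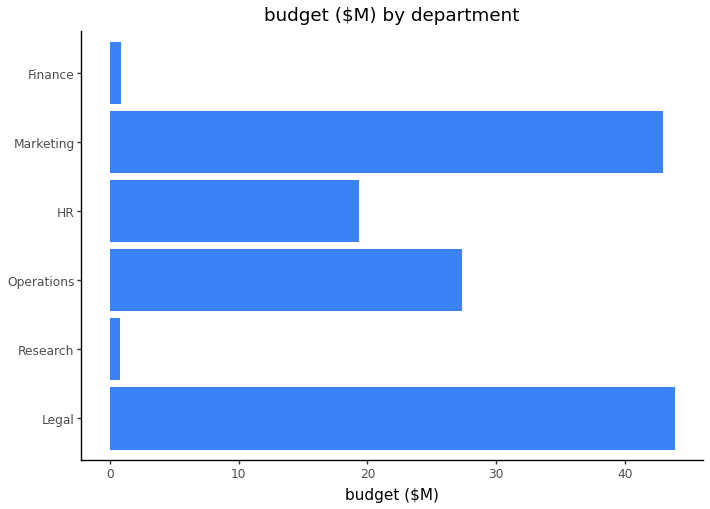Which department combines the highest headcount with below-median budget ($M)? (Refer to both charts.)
Research

Chart 2 median budget ($M) ≈ 25; below-median departments: Research, HR, Finance. Among those, Research has the highest headcount (≈ 200).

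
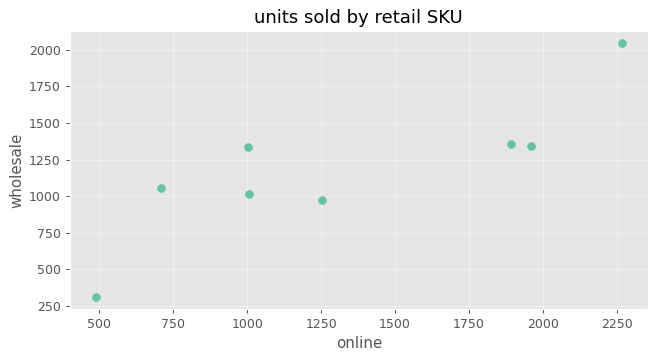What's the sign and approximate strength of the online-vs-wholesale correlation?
positive, strong

Points are positively correlated; strong (|r| ≈ 0.8).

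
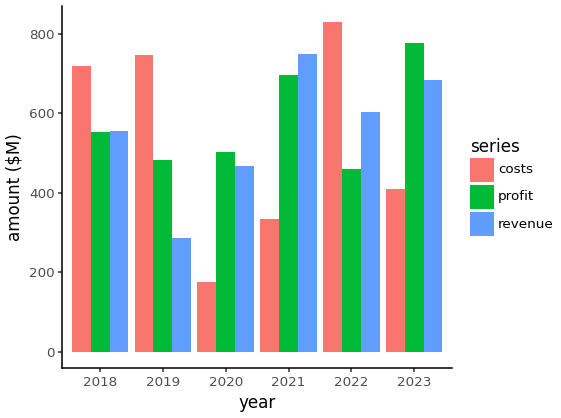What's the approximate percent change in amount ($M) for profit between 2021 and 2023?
≈ +14.3%

2021 ≈ 700, 2023 ≈ 800; (800 − 700) / 700 ≈ +14.3%.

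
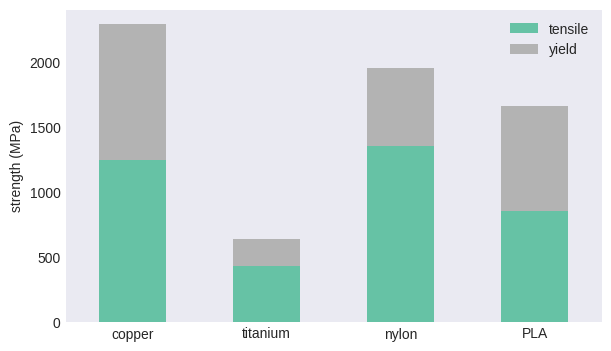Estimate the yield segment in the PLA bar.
yield top ≈ 1600, bottom ≈ 800; segment ≈ 800.

≈ 800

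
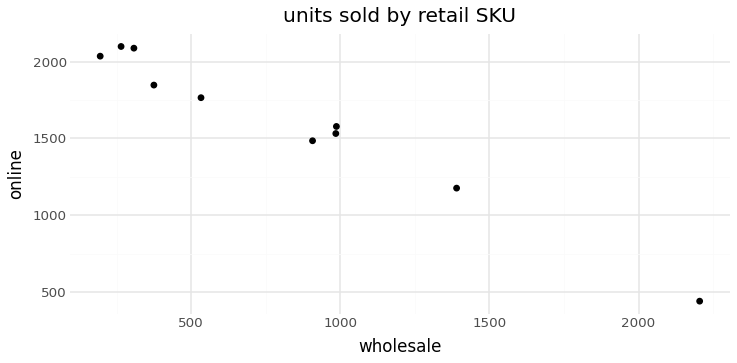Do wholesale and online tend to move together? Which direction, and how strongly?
negative, strong

Points are negatively correlated; strong (|r| ≈ 1.0).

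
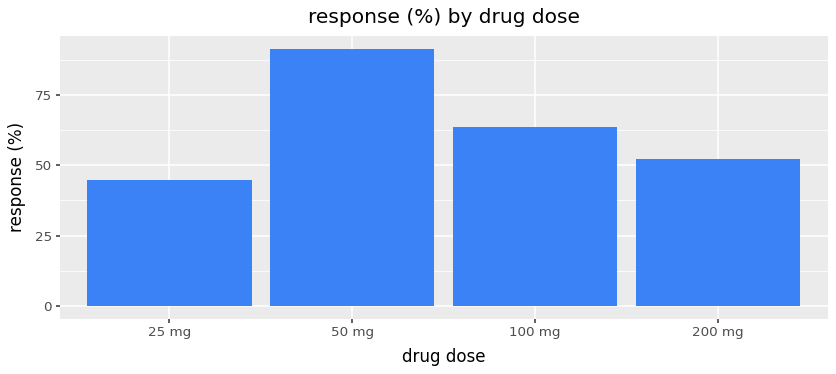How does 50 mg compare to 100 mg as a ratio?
50 mg ≈ 90, 100 mg ≈ 60; 90/60 ≈ 1.5.

≈ 1.5×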